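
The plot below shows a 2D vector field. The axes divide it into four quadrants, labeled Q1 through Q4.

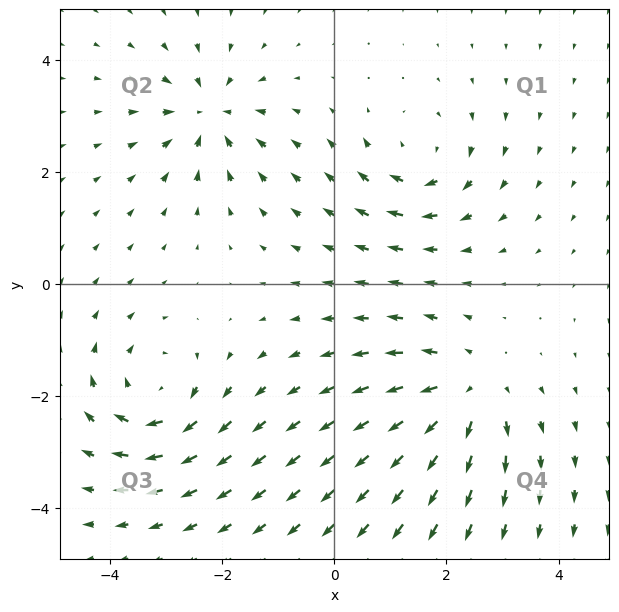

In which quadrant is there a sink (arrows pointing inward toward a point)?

The sink sits at approximately (-2.2, 3.0), which lies in quadrant Q2. The divergence there is about -5, negative as expected for a sink.

Q2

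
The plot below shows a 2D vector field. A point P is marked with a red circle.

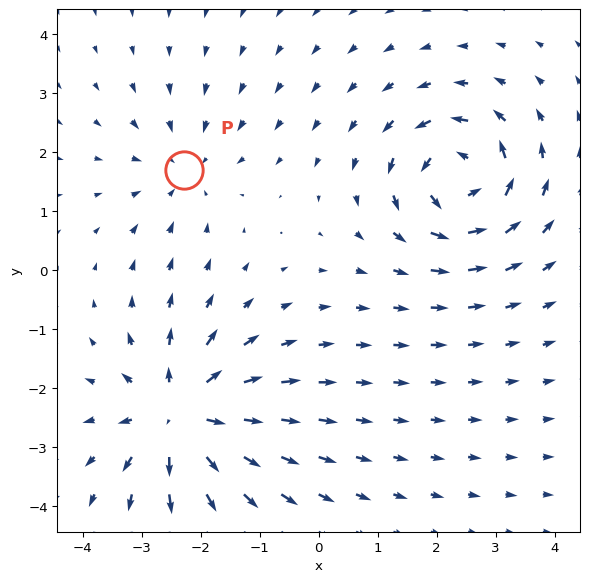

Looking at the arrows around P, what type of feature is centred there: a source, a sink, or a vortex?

At P (-2.3, 1.7) the arrows converge inward. Divergence about -3, curl ≈0 — negative divergence with near-zero curl is a sink.

sink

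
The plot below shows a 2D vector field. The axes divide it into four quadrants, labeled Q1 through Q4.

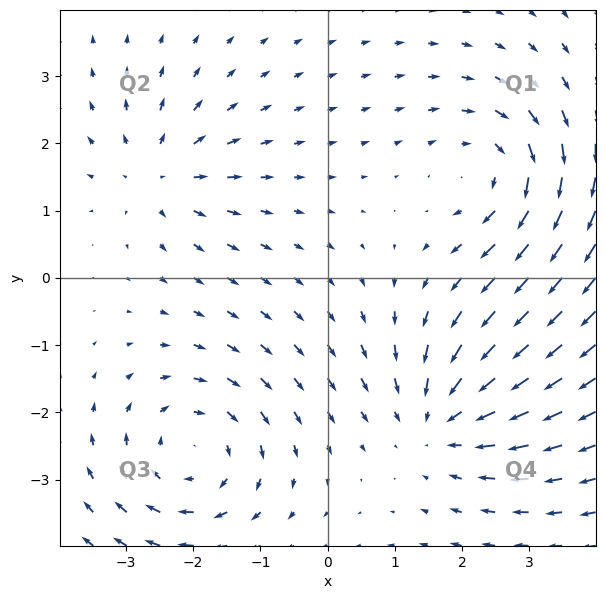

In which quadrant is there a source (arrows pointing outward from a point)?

The source sits at approximately (-2.5, 1.5), which lies in quadrant Q2. The divergence there is about +4, positive as expected for a source.

Q2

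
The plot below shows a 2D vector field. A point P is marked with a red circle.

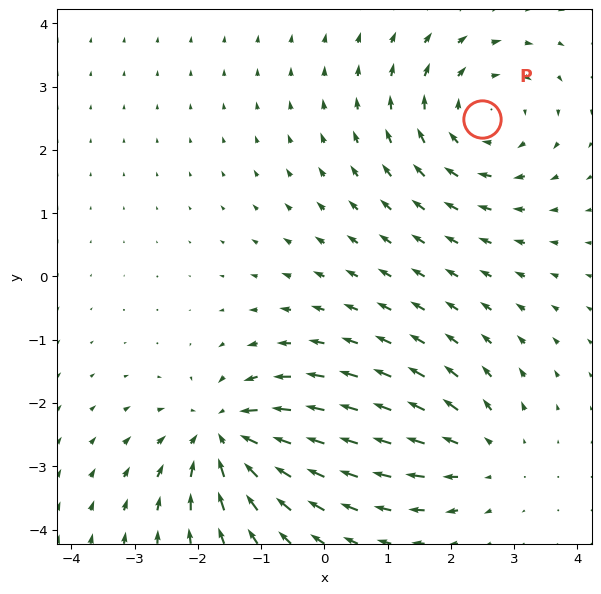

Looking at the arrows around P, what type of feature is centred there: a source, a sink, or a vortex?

vortex

At P (2.5, 2.5) the arrows circulate clockwise. Divergence ≈0, curl about -4 — near-zero divergence with nonzero curl is a vortex.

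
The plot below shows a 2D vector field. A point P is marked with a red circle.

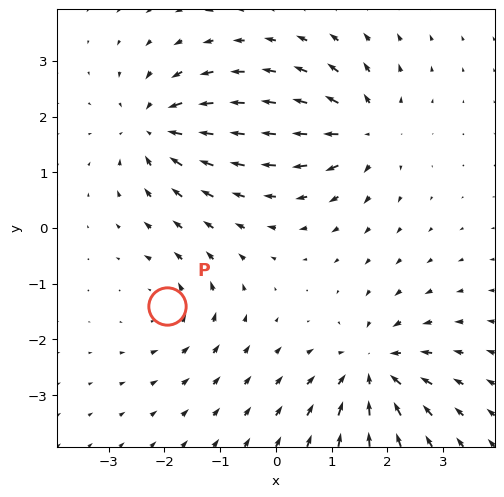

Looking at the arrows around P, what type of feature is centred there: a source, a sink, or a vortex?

vortex

At P (-2.0, -1.4) the arrows circulate counterclockwise. Divergence ≈0, curl about +3 — near-zero divergence with nonzero curl is a vortex.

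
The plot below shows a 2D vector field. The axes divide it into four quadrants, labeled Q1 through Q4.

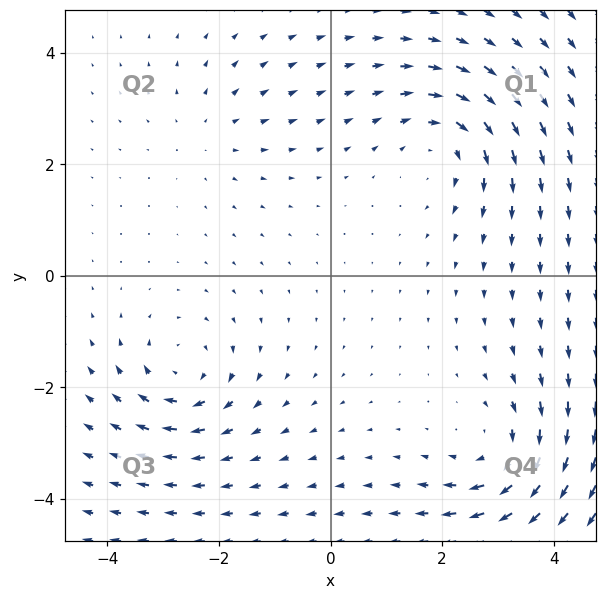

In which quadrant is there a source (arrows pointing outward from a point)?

Q2

The source sits at approximately (-2.2, 2.6), which lies in quadrant Q2. The divergence there is about +2, positive as expected for a source.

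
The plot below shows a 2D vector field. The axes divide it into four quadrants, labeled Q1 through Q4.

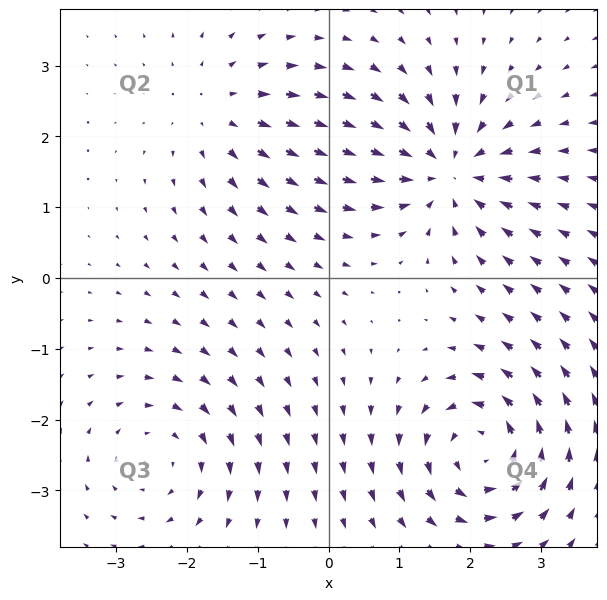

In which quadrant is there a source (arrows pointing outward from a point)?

The source sits at approximately (-1.5, 2.4), which lies in quadrant Q2. The divergence there is about +3, positive as expected for a source.

Q2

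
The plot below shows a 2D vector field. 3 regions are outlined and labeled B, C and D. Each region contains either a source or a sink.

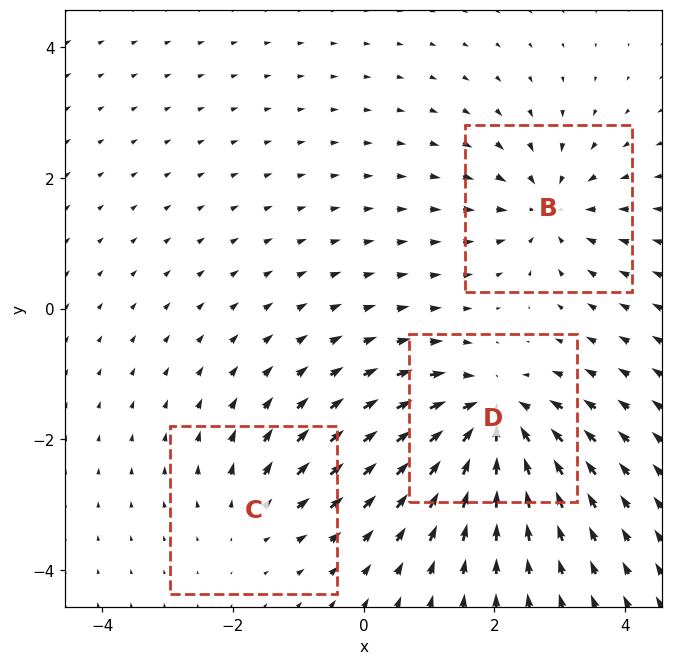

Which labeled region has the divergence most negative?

Divergence at each region's feature centre — B: about -4, C: about +2, D: about -6. Region D is most negative.

D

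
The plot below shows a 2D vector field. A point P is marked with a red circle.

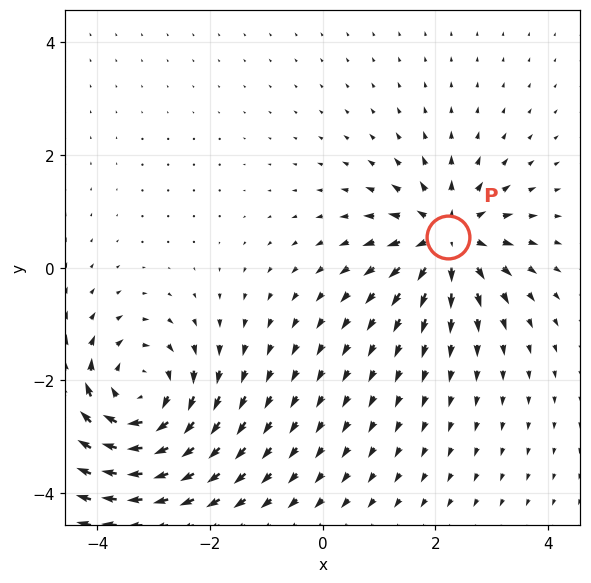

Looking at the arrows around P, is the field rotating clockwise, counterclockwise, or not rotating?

Near P at (2.2, 0.5) the arrows show no circulation. The curl there is ≈0.

not rotating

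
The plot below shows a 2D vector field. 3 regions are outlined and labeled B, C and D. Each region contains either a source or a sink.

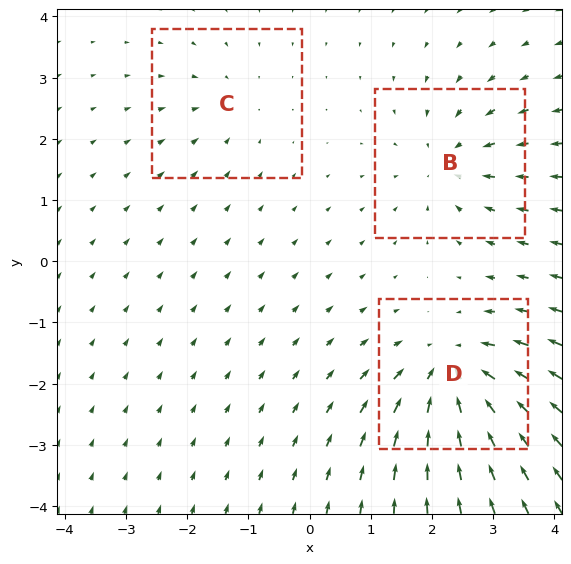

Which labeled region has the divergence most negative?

D

Divergence at each region's feature centre — B: about -4, C: about -2, D: about -6. Region D is most negative.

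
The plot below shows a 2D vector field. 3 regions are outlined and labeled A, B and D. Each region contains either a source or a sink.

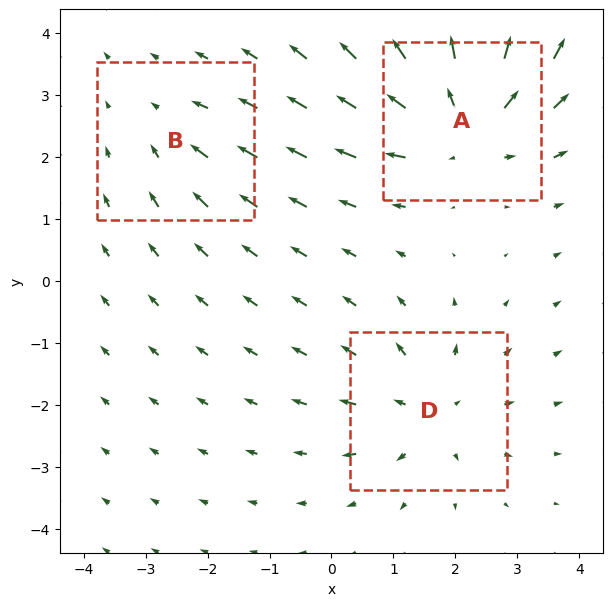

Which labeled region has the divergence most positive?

Divergence at each region's feature centre — A: about +4, B: about -2, D: about +3. Region A is most positive.

A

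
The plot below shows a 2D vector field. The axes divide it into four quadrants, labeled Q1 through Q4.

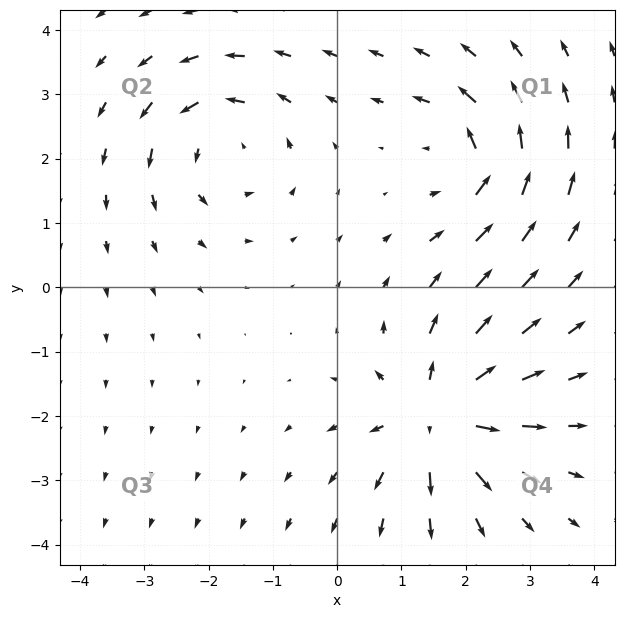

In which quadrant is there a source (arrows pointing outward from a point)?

The source sits at approximately (1.6, -2.0), which lies in quadrant Q4. The divergence there is about +6, positive as expected for a source.

Q4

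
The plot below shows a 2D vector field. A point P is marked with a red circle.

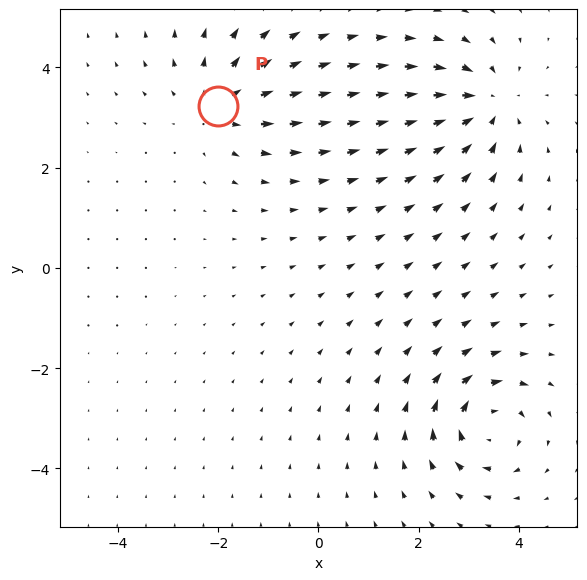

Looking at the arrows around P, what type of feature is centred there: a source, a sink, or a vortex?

source

At P (-2.0, 3.2) the arrows spread outward. Divergence about +4, curl ≈0 — positive divergence with near-zero curl is a source.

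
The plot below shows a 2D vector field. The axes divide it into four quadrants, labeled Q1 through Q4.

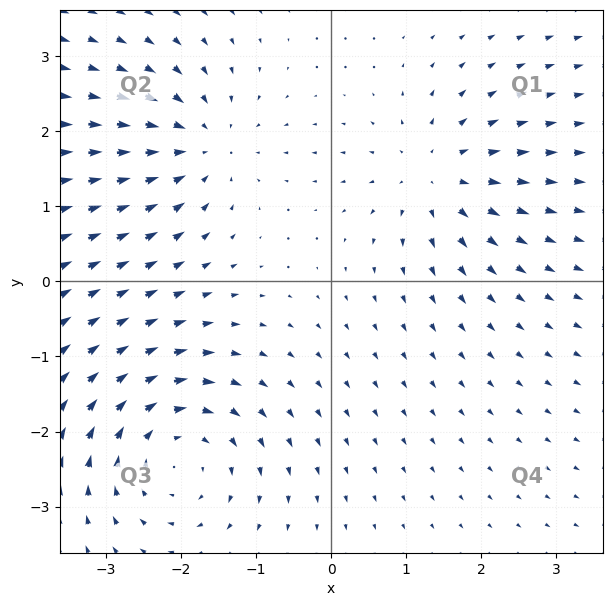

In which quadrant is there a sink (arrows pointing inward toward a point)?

The sink sits at approximately (-1.7, 1.8), which lies in quadrant Q2. The divergence there is about -4, negative as expected for a sink.

Q2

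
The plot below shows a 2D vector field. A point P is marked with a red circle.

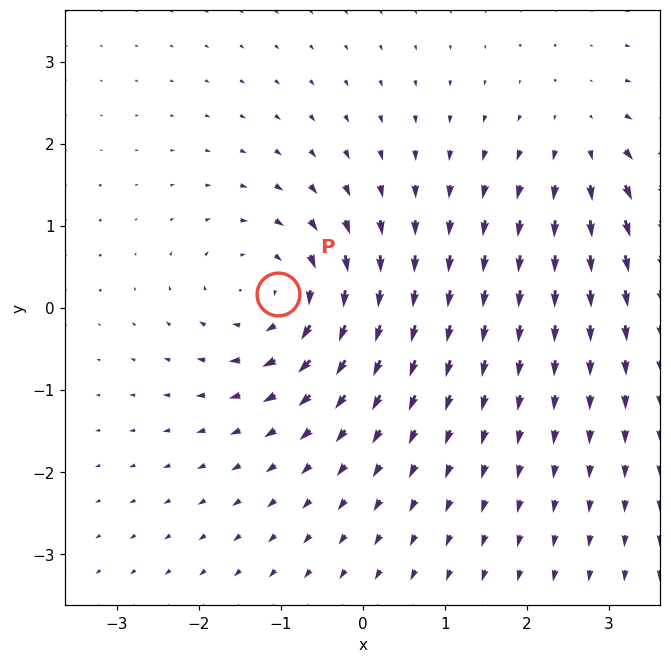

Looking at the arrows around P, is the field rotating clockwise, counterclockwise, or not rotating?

Near P at (-1.0, 0.2) the arrows circulate clockwise. The curl (z-component) there is about -5; negative curl means clockwise rotation.

clockwise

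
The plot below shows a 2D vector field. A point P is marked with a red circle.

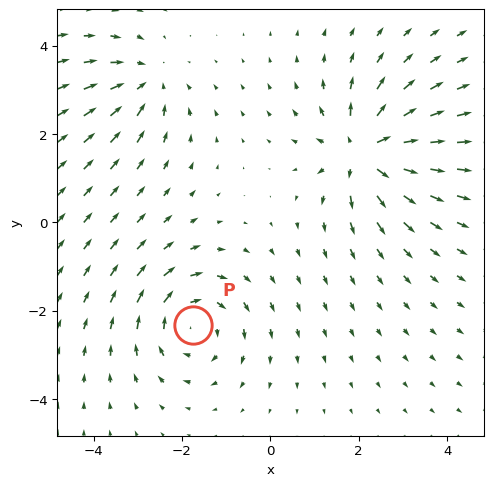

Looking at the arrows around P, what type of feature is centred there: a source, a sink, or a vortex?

vortex

At P (-1.8, -2.3) the arrows circulate clockwise. Divergence ≈0, curl about -4 — near-zero divergence with nonzero curl is a vortex.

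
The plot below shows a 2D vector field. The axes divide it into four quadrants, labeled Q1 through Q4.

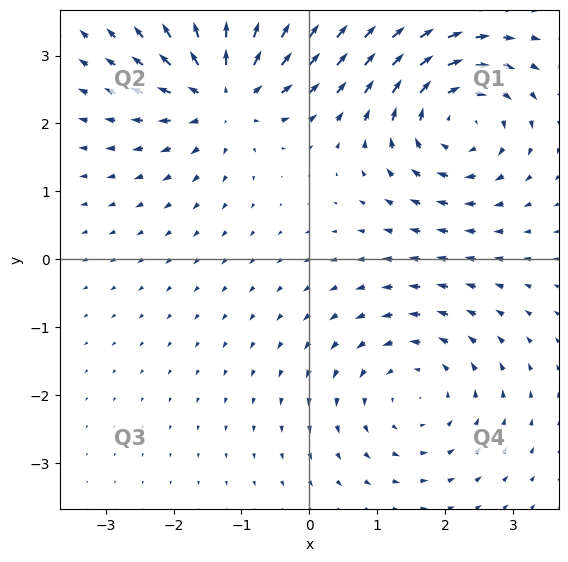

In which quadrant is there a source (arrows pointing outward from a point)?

The source sits at approximately (-1.2, 2.4), which lies in quadrant Q2. The divergence there is about +6, positive as expected for a source.

Q2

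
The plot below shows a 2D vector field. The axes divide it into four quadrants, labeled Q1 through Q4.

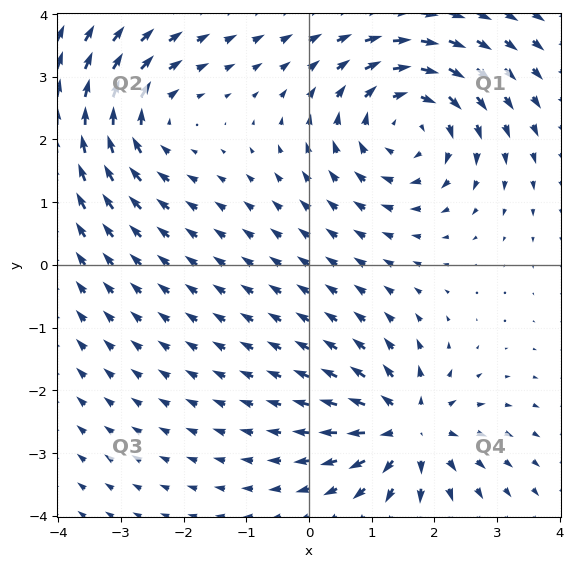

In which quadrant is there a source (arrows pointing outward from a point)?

The source sits at approximately (1.6, -2.6), which lies in quadrant Q4. The divergence there is about +6, positive as expected for a source.

Q4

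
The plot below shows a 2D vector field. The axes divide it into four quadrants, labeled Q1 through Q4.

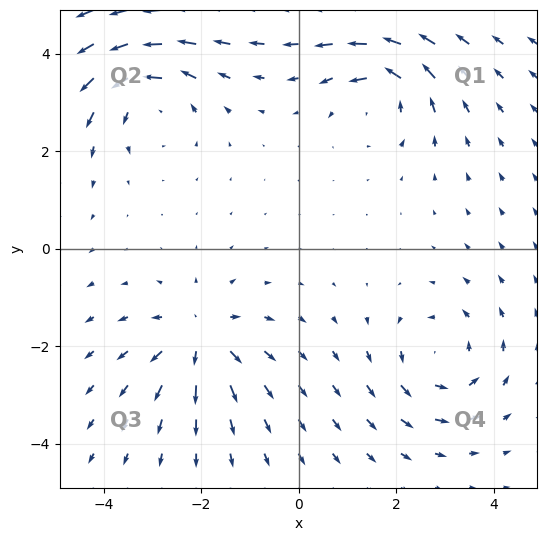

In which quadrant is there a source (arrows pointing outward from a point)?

Q3

The source sits at approximately (-2.0, -1.8), which lies in quadrant Q3. The divergence there is about +5, positive as expected for a source.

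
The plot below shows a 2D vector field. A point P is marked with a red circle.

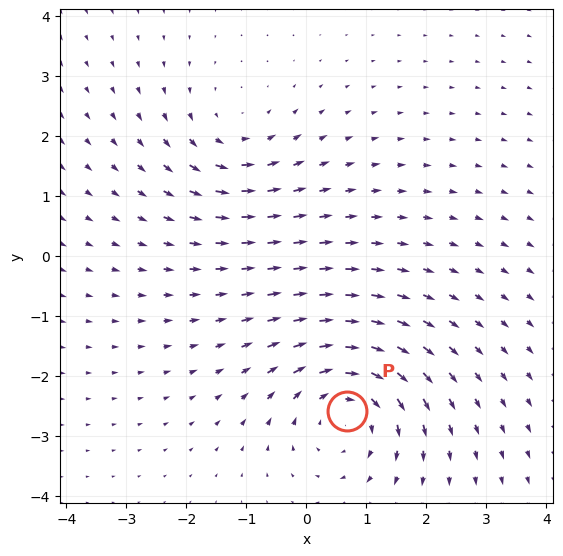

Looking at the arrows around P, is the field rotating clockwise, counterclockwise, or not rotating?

Near P at (0.7, -2.6) the arrows circulate clockwise. The curl (z-component) there is about -4; negative curl means clockwise rotation.

clockwise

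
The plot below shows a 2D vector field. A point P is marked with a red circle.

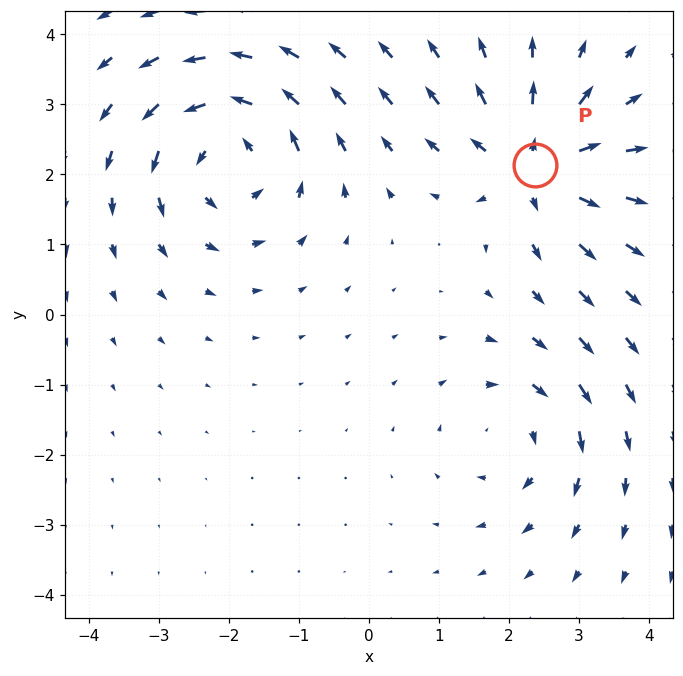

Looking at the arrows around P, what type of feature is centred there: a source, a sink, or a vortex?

At P (2.4, 2.1) the arrows spread outward. Divergence about +6, curl ≈0 — positive divergence with near-zero curl is a source.

source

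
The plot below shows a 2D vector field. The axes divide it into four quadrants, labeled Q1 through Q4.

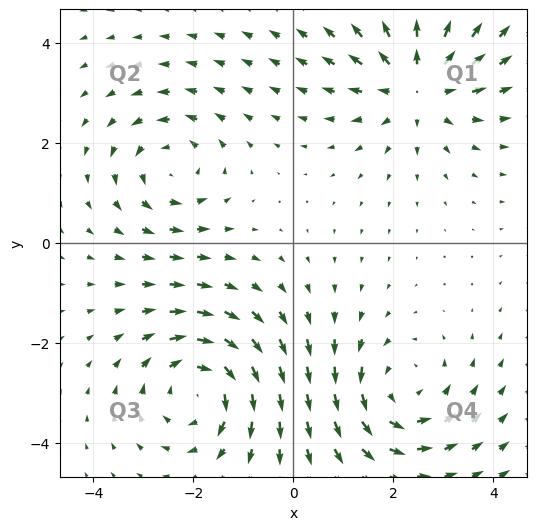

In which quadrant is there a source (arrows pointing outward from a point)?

The source sits at approximately (2.5, 3.2), which lies in quadrant Q1. The divergence there is about +4, positive as expected for a source.

Q1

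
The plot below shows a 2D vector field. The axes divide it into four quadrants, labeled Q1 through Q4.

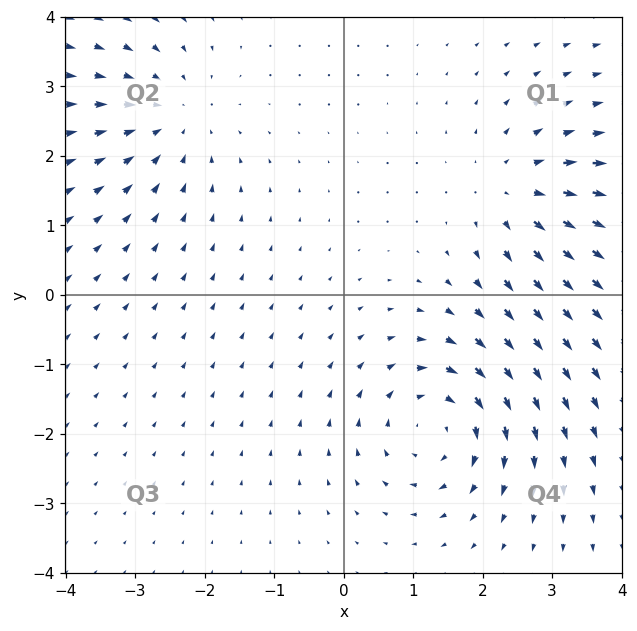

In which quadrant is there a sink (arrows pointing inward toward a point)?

The sink sits at approximately (-2.5, 2.6), which lies in quadrant Q2. The divergence there is about -4, negative as expected for a sink.

Q2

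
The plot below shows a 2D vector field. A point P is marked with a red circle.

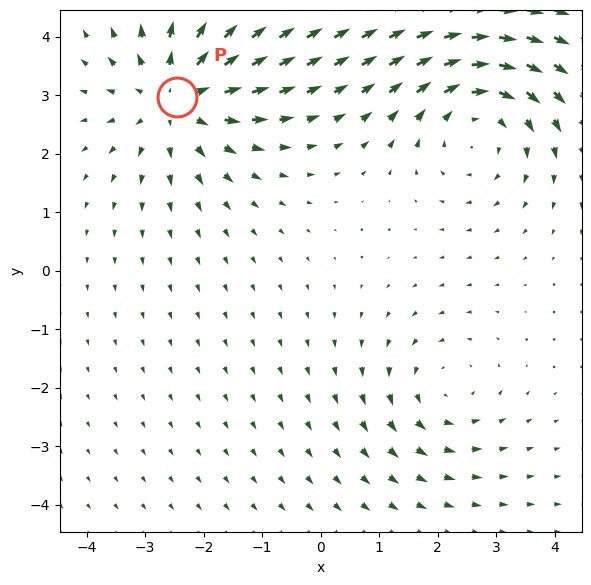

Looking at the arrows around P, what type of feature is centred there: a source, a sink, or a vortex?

source

At P (-2.5, 3.0) the arrows spread outward. Divergence about +4, curl ≈0 — positive divergence with near-zero curl is a source.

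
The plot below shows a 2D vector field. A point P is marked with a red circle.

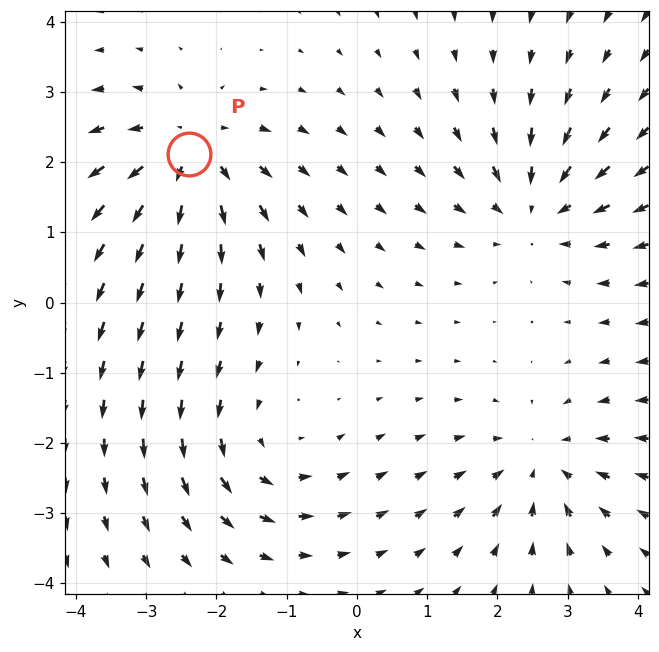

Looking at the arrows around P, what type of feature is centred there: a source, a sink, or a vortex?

source

At P (-2.4, 2.1) the arrows spread outward. Divergence about +6, curl ≈0 — positive divergence with near-zero curl is a source.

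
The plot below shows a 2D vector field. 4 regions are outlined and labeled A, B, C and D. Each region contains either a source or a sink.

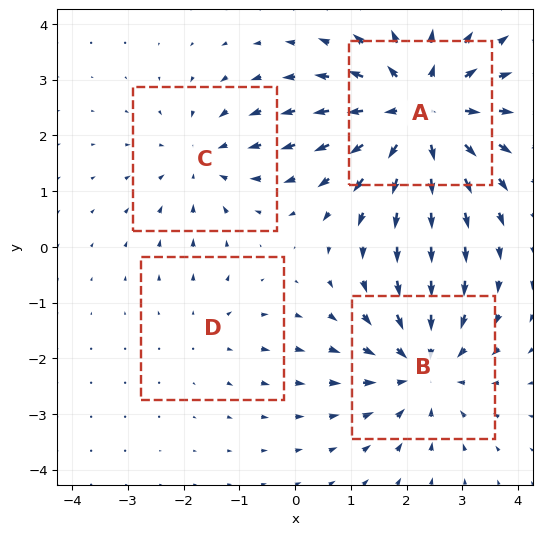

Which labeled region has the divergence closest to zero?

Divergence at each region's feature centre — A: about +6, B: about -4, C: about -3, D: about +2. Region D is closest to zero.

D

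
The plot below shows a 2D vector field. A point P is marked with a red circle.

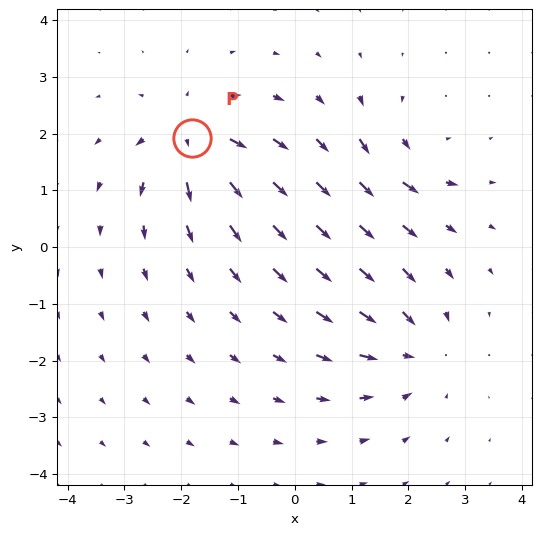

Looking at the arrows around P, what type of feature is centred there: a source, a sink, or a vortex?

source

At P (-1.8, 1.9) the arrows spread outward. Divergence about +6, curl ≈0 — positive divergence with near-zero curl is a source.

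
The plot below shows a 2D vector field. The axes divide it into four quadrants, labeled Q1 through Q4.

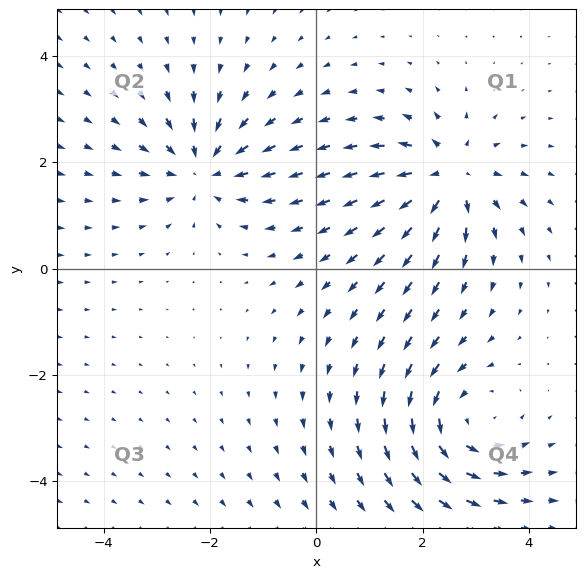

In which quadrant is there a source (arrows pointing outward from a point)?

Q1

The source sits at approximately (2.5, 1.7), which lies in quadrant Q1. The divergence there is about +6, positive as expected for a source.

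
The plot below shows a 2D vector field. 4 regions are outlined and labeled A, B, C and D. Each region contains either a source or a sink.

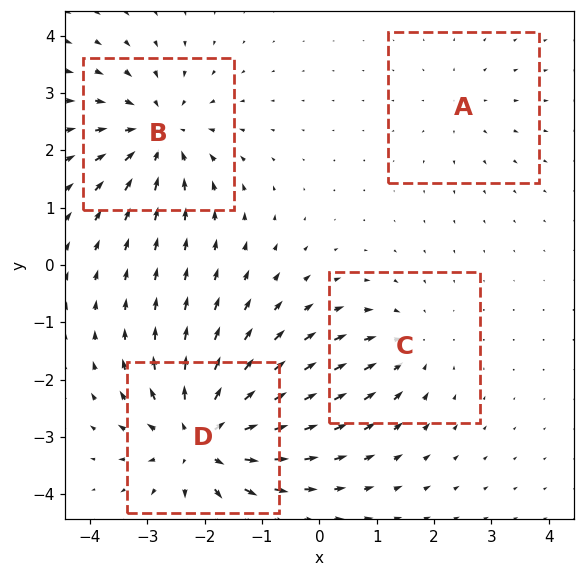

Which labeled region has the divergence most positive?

D

Divergence at each region's feature centre — A: about +2, B: about -5, C: about -3, D: about +7. Region D is most positive.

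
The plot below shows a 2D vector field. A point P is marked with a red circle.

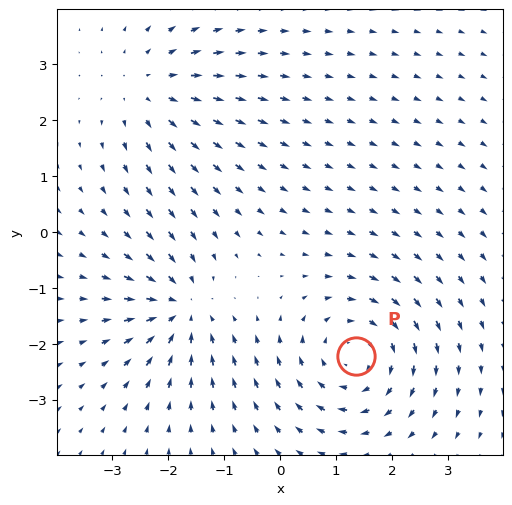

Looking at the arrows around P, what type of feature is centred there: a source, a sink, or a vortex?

At P (1.4, -2.2) the arrows circulate clockwise. Divergence ≈0, curl about -3 — near-zero divergence with nonzero curl is a vortex.

vortex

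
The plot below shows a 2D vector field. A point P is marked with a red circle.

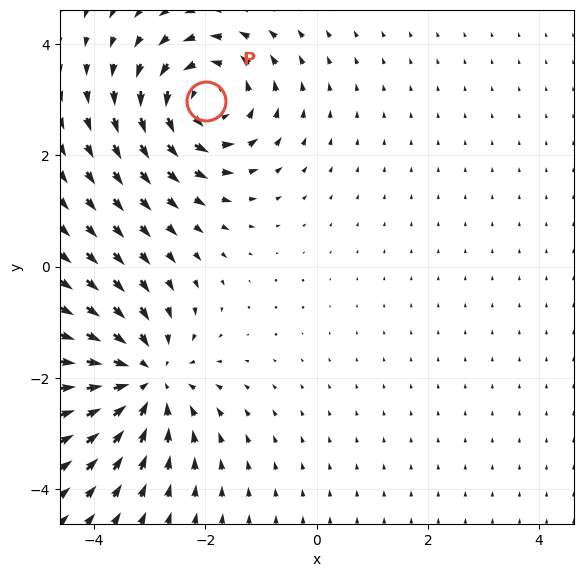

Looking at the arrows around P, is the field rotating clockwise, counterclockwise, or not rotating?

Near P at (-2.0, 3.0) the arrows circulate counterclockwise. The curl (z-component) there is about +5; positive curl means counterclockwise rotation.

counterclockwise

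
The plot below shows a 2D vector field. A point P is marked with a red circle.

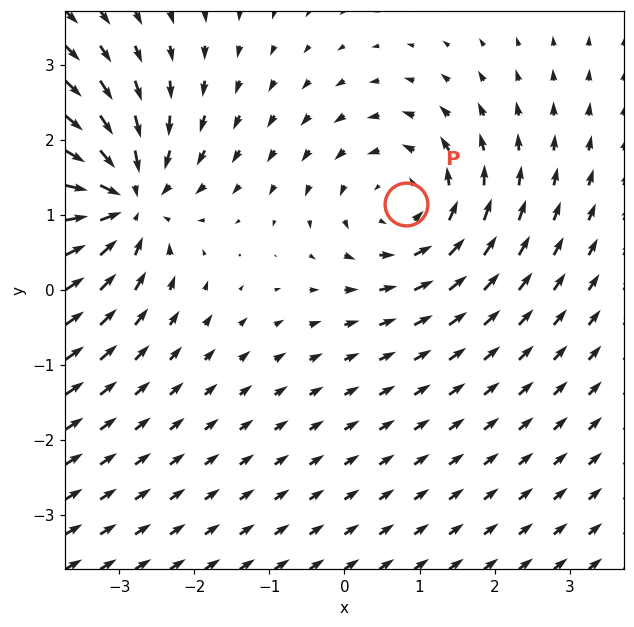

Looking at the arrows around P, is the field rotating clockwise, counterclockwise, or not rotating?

counterclockwise

Near P at (0.8, 1.1) the arrows circulate counterclockwise. The curl (z-component) there is about +3; positive curl means counterclockwise rotation.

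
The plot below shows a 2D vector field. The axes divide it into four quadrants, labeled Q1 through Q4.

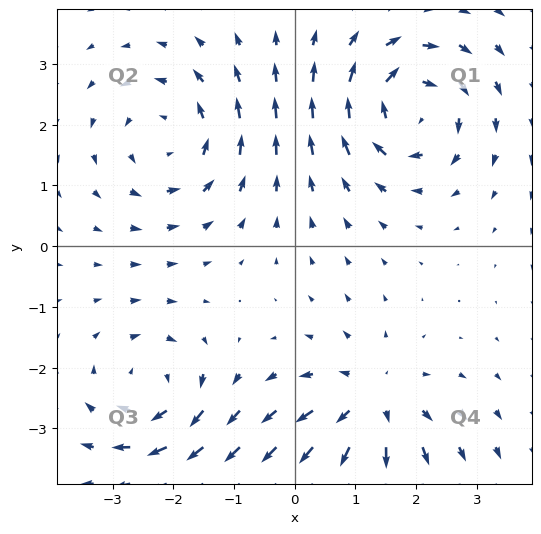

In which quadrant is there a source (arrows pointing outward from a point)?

Q4

The source sits at approximately (1.3, -2.6), which lies in quadrant Q4. The divergence there is about +5, positive as expected for a source.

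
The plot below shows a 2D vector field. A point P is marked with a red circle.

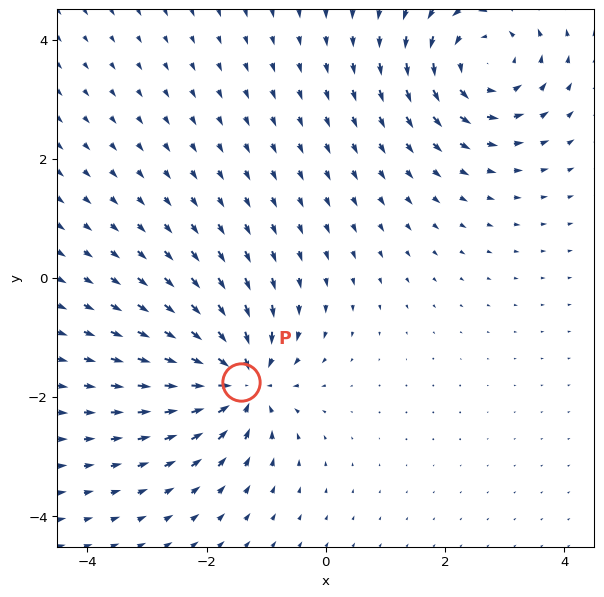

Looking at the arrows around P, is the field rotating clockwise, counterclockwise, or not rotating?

Near P at (-1.4, -1.7) the arrows show no circulation. The curl there is ≈0.

not rotating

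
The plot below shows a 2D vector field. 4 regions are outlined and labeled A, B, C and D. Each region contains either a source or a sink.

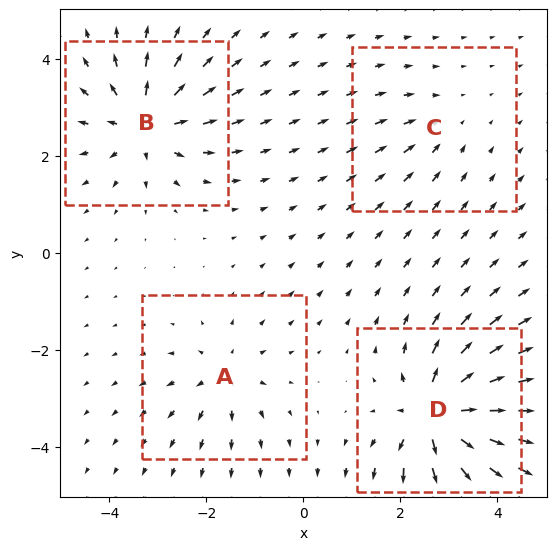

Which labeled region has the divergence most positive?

D

Divergence at each region's feature centre — A: about +4, B: about +6, C: about -3, D: about +8. Region D is most positive.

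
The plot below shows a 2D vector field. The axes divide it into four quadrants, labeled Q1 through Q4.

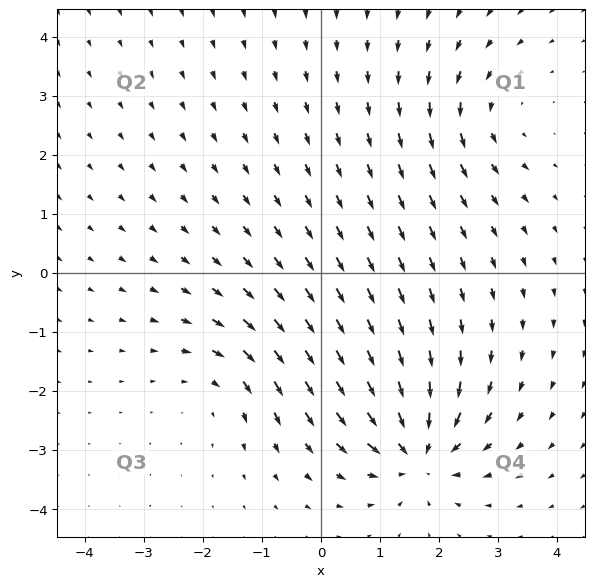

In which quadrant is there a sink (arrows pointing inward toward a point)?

The sink sits at approximately (1.6, -3.0), which lies in quadrant Q4. The divergence there is about -6, negative as expected for a sink.

Q4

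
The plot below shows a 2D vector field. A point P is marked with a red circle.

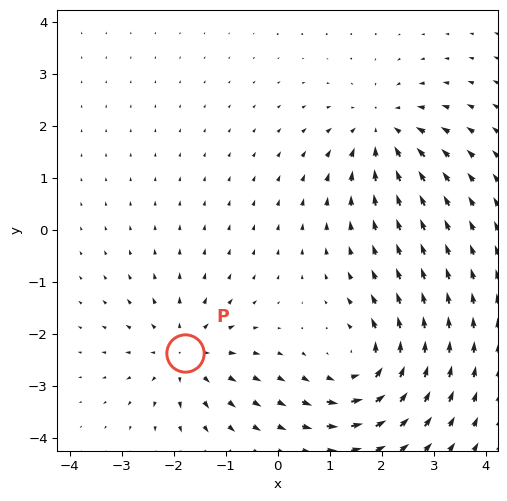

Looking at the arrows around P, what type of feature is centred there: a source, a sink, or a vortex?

At P (-1.8, -2.4) the arrows spread outward. Divergence about +4, curl ≈0 — positive divergence with near-zero curl is a source.

source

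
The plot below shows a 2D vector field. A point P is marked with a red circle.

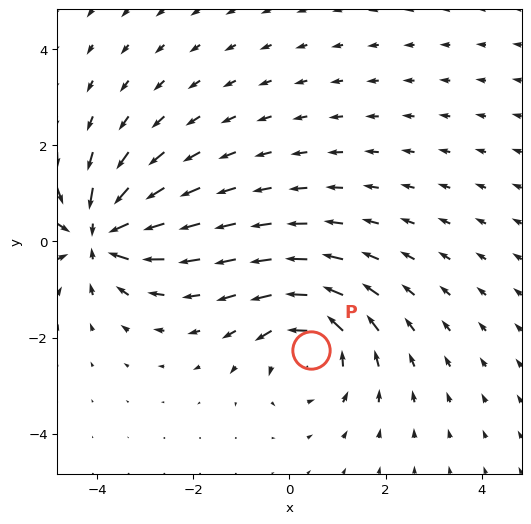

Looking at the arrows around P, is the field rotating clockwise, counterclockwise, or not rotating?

Near P at (0.5, -2.3) the arrows circulate counterclockwise. The curl (z-component) there is about +4; positive curl means counterclockwise rotation.

counterclockwise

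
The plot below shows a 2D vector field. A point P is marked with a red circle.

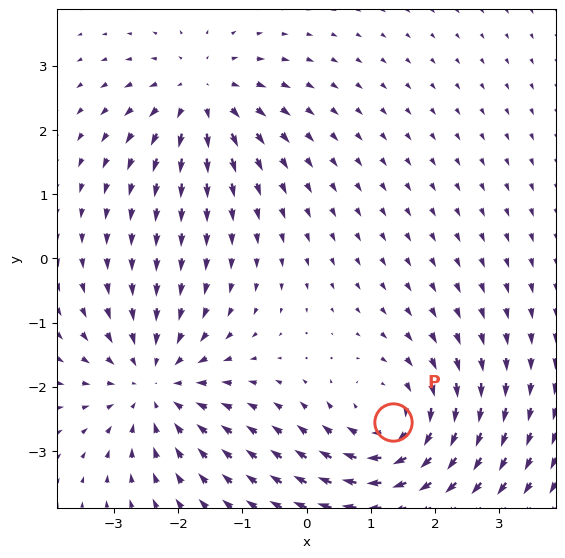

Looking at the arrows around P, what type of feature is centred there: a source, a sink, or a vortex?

vortex

At P (1.3, -2.5) the arrows circulate clockwise. Divergence ≈0, curl about -4 — near-zero divergence with nonzero curl is a vortex.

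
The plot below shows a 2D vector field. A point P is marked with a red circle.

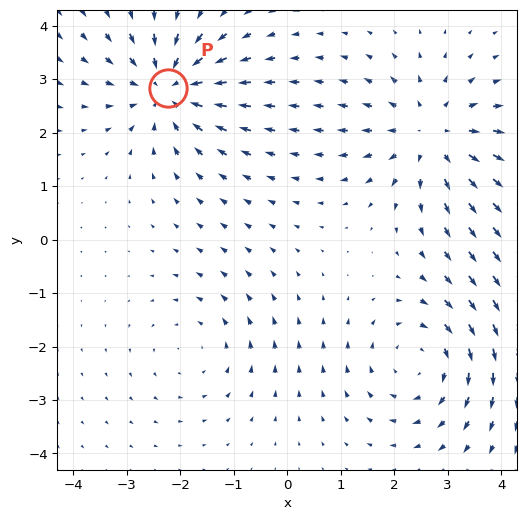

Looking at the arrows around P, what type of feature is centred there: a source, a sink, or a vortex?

At P (-2.2, 2.8) the arrows converge inward. Divergence about -5, curl ≈0 — negative divergence with near-zero curl is a sink.

sink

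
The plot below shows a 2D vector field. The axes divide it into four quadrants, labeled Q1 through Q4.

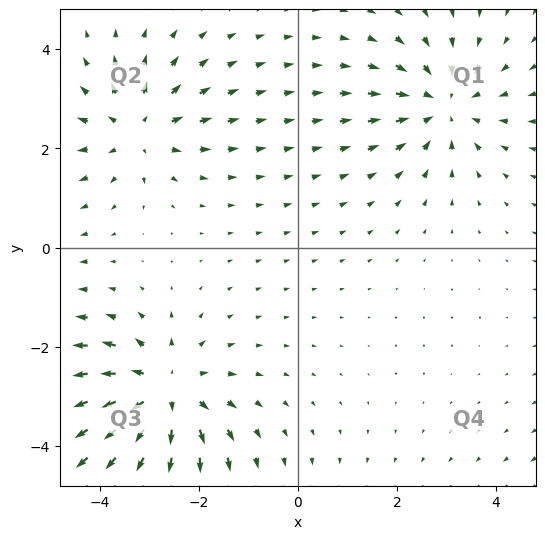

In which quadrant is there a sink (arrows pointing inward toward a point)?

The sink sits at approximately (3.0, 2.9), which lies in quadrant Q1. The divergence there is about -3, negative as expected for a sink.

Q1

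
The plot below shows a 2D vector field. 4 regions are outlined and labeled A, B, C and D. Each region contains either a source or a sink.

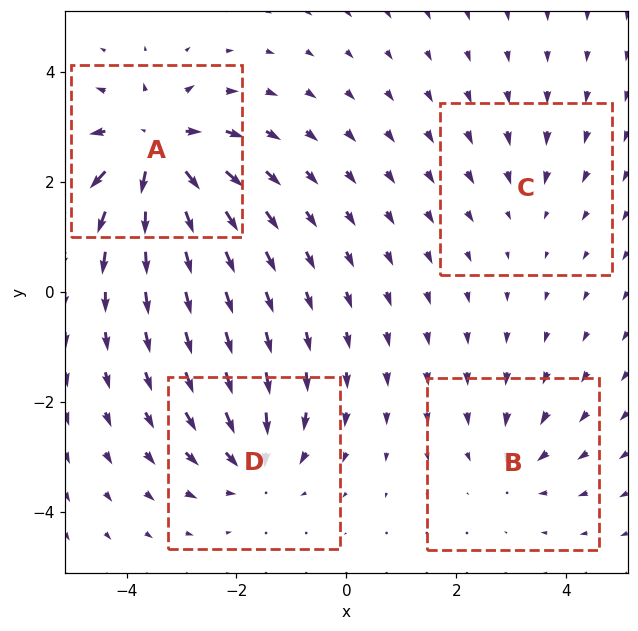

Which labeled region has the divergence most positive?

A

Divergence at each region's feature centre — A: about +8, B: about -3, C: about -2, D: about -5. Region A is most positive.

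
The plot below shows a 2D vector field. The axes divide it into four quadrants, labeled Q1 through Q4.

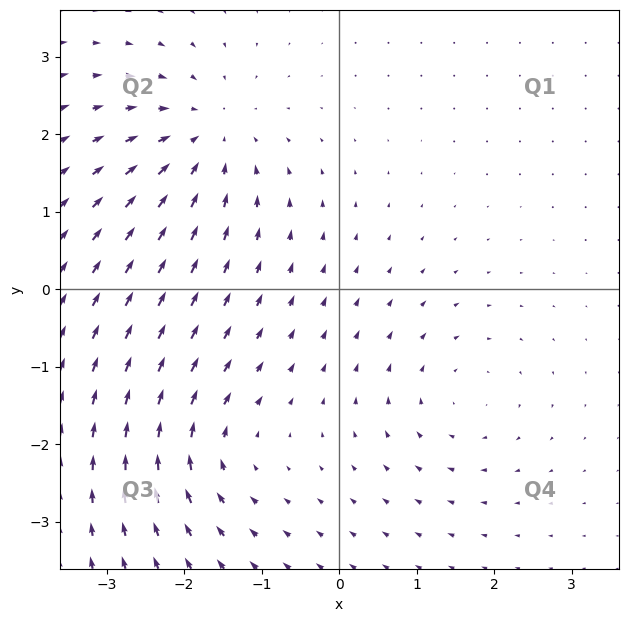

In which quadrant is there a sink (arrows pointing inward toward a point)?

The sink sits at approximately (-1.7, 2.0), which lies in quadrant Q2. The divergence there is about -5, negative as expected for a sink.

Q2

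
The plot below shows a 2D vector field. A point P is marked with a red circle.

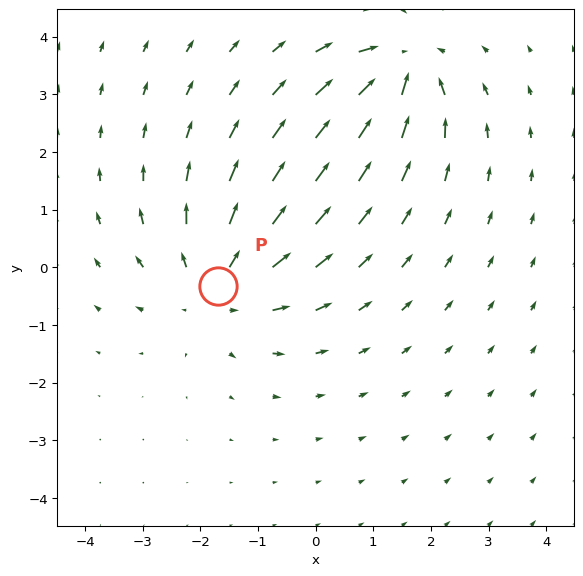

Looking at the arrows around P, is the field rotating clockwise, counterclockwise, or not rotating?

not rotating

Near P at (-1.7, -0.3) the arrows show no circulation. The curl there is ≈0.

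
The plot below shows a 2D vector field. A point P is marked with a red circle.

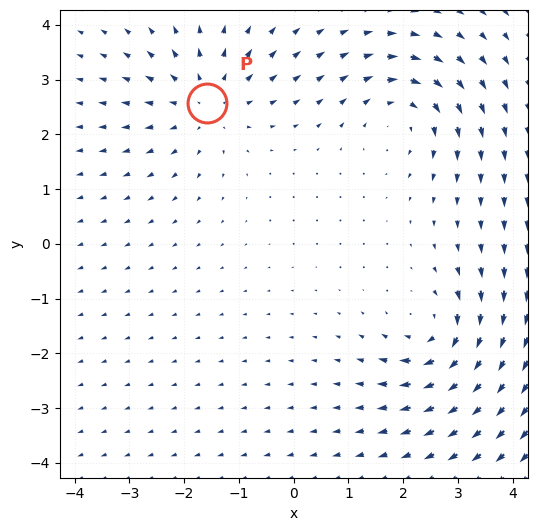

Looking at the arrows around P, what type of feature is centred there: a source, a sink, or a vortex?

At P (-1.6, 2.6) the arrows spread outward. Divergence about +4, curl ≈0 — positive divergence with near-zero curl is a source.

source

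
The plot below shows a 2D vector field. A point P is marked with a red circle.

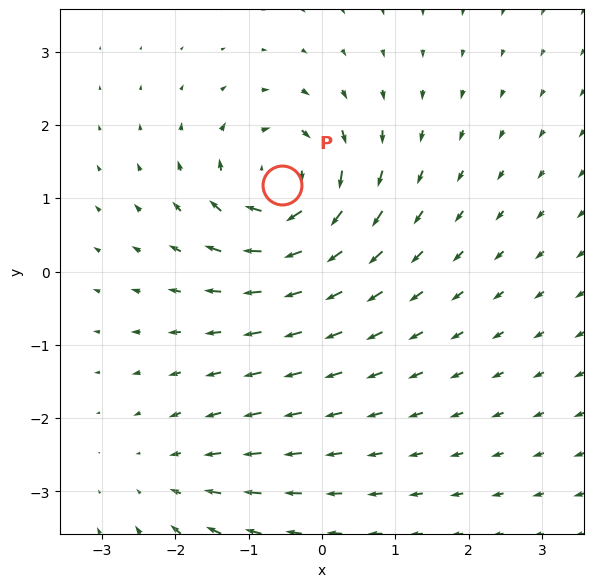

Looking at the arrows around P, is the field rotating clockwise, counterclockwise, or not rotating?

clockwise

Near P at (-0.5, 1.2) the arrows circulate clockwise. The curl (z-component) there is about -6; negative curl means clockwise rotation.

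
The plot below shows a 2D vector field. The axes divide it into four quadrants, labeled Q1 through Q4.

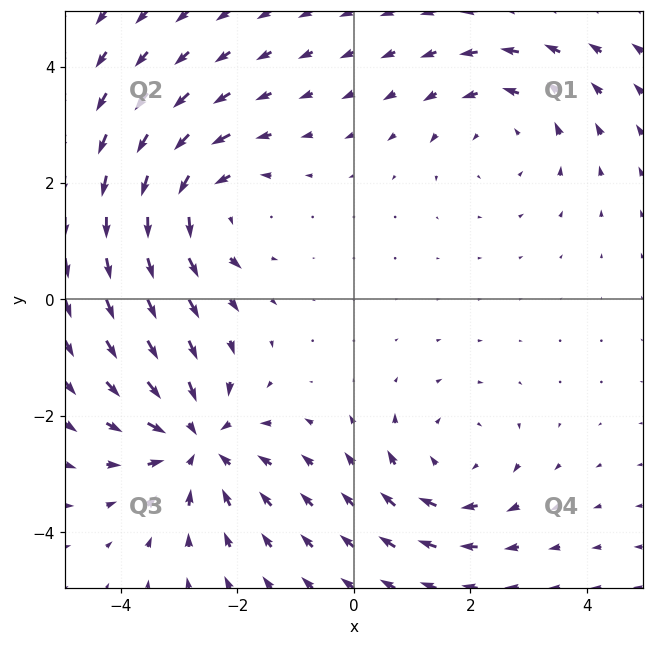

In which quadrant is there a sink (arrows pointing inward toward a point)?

The sink sits at approximately (-2.7, -2.5), which lies in quadrant Q3. The divergence there is about -4, negative as expected for a sink.

Q3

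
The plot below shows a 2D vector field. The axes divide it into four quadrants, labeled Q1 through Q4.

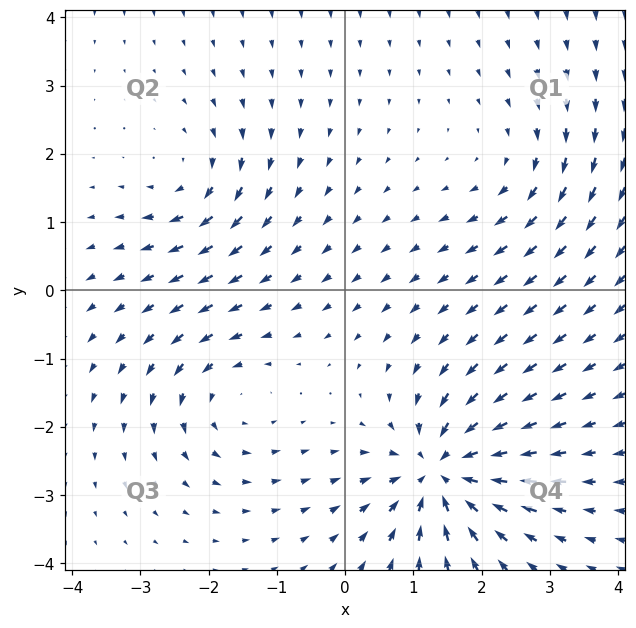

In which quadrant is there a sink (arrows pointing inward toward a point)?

The sink sits at approximately (1.4, -2.7), which lies in quadrant Q4. The divergence there is about -6, negative as expected for a sink.

Q4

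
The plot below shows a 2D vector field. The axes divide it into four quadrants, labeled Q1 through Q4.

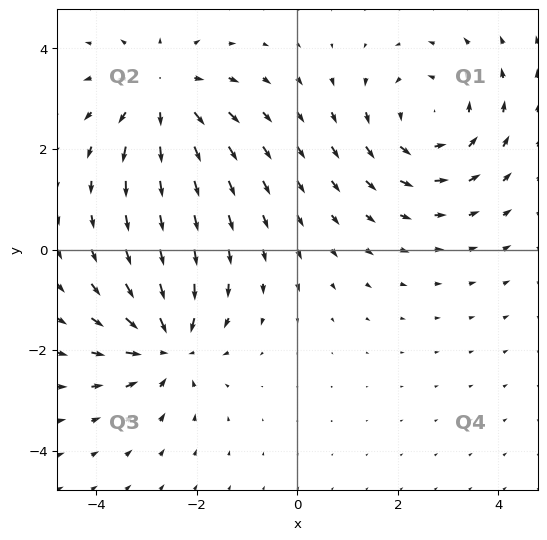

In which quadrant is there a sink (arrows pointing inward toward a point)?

Q3

The sink sits at approximately (-2.6, -1.9), which lies in quadrant Q3. The divergence there is about -4, negative as expected for a sink.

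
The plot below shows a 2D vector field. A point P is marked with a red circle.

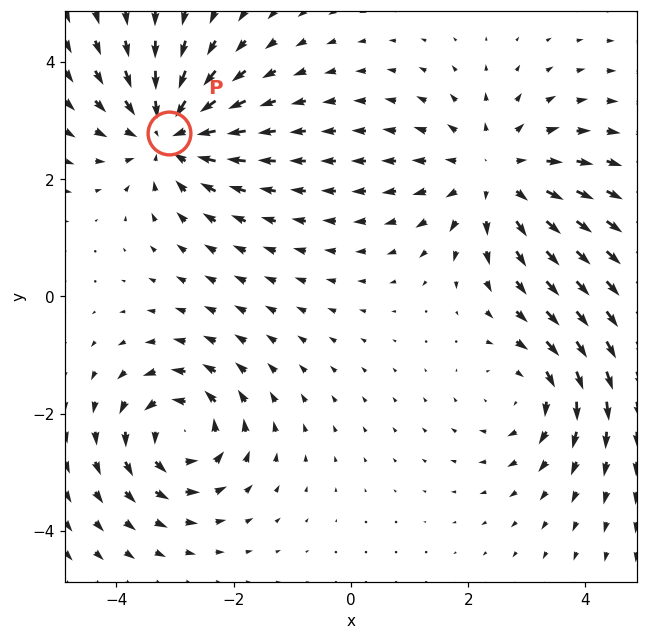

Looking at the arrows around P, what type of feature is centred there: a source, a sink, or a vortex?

sink

At P (-3.1, 2.8) the arrows converge inward. Divergence about -4, curl ≈0 — negative divergence with near-zero curl is a sink.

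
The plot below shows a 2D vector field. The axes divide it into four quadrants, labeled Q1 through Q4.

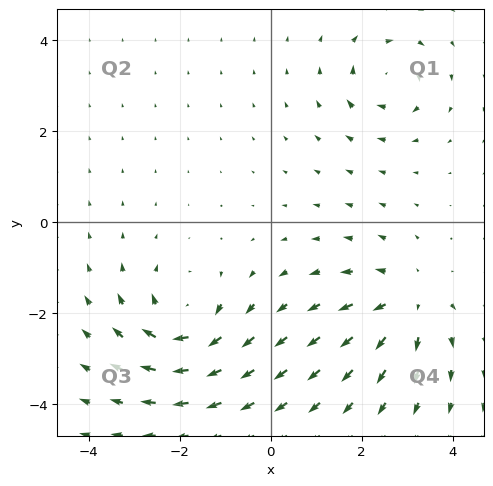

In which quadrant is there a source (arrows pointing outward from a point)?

The source sits at approximately (3.0, -1.8), which lies in quadrant Q4. The divergence there is about +4, positive as expected for a source.

Q4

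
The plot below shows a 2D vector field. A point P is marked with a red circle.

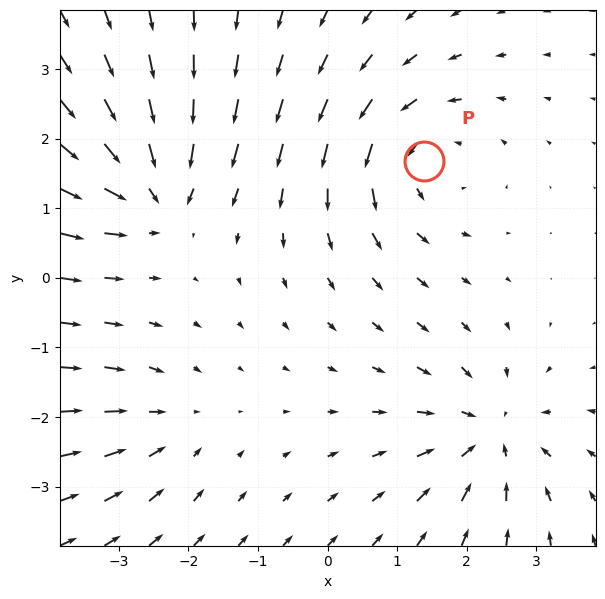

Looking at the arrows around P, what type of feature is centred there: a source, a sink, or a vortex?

vortex

At P (1.4, 1.7) the arrows circulate counterclockwise. Divergence ≈0, curl about +5 — near-zero divergence with nonzero curl is a vortex.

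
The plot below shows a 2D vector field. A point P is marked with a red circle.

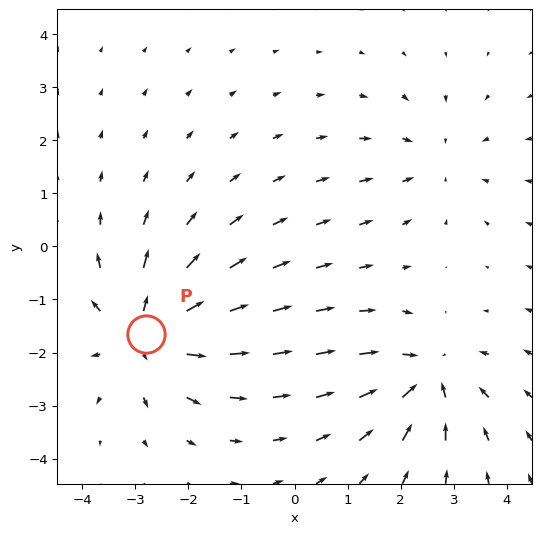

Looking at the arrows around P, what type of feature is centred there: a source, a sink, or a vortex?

At P (-2.8, -1.7) the arrows spread outward. Divergence about +5, curl ≈0 — positive divergence with near-zero curl is a source.

source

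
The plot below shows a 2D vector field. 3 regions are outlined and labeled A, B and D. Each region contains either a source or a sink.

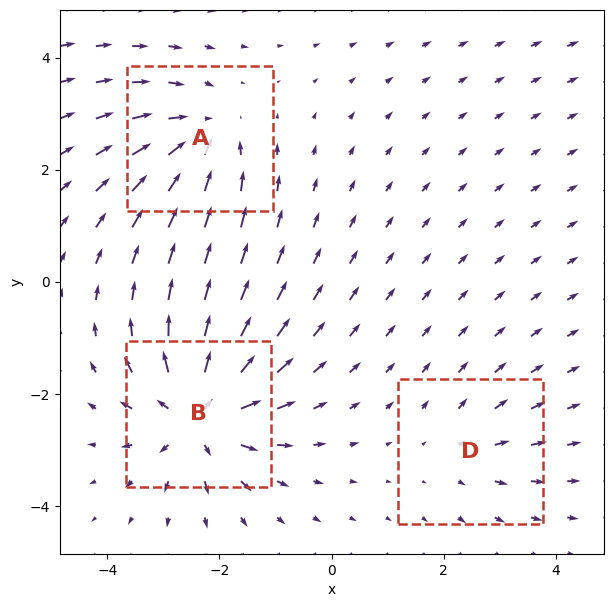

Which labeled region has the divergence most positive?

Divergence at each region's feature centre — A: about -4, B: about +6, D: about +2. Region B is most positive.

B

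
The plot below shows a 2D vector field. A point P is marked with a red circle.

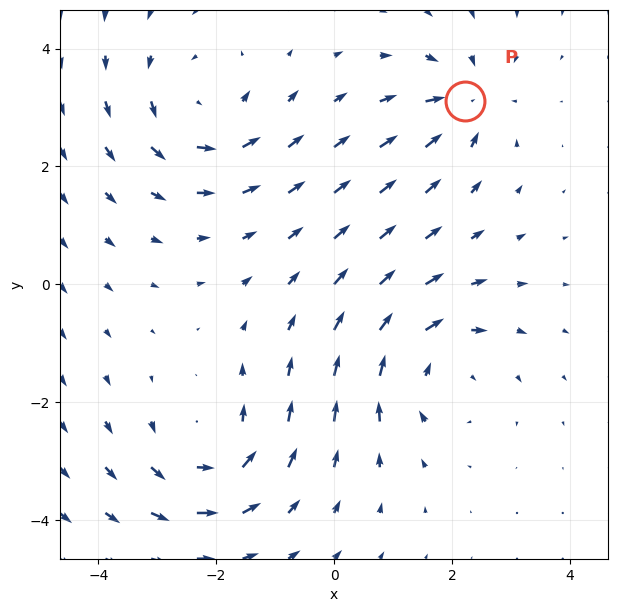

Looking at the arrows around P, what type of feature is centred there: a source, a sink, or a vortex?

At P (2.2, 3.1) the arrows converge inward. Divergence about -4, curl ≈0 — negative divergence with near-zero curl is a sink.

sink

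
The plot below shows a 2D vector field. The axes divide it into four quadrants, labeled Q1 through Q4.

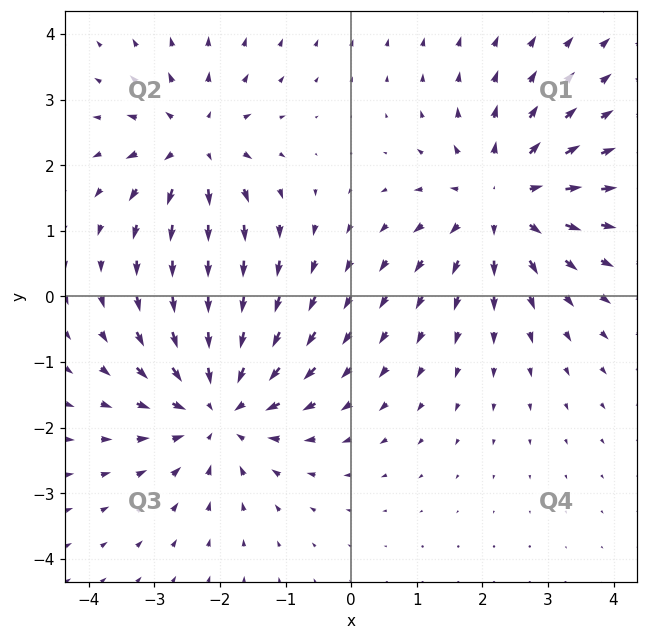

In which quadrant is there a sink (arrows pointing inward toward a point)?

The sink sits at approximately (-2.0, -1.7), which lies in quadrant Q3. The divergence there is about -4, negative as expected for a sink.

Q3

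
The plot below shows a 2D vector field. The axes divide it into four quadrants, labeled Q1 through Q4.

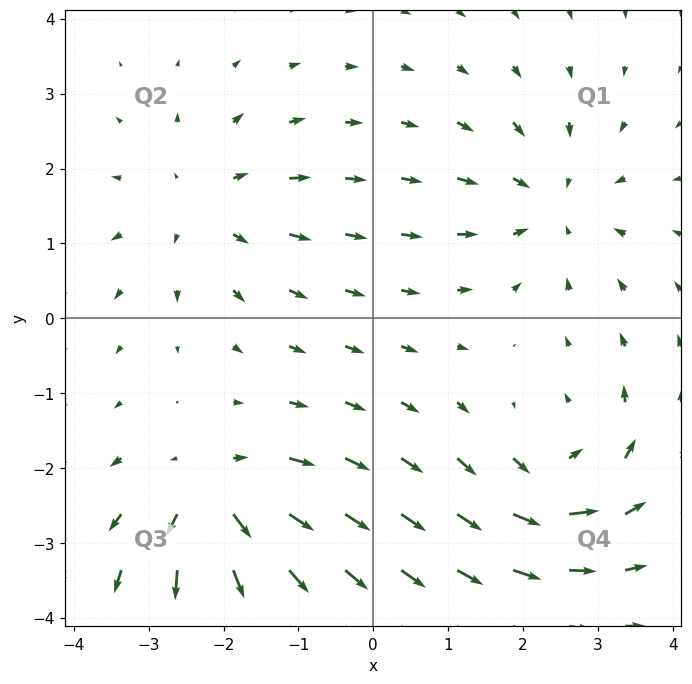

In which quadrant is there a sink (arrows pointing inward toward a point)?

Q1

The sink sits at approximately (2.4, 1.5), which lies in quadrant Q1. The divergence there is about -3, negative as expected for a sink.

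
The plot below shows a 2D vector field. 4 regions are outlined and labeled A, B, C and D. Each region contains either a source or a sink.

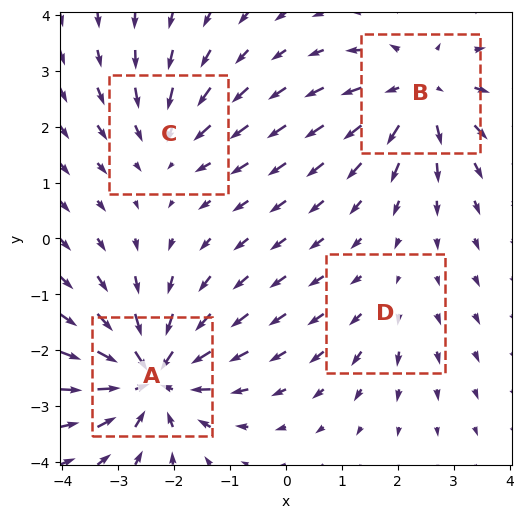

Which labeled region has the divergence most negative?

A

Divergence at each region's feature centre — A: about -7, B: about +5, C: about -4, D: about +2. Region A is most negative.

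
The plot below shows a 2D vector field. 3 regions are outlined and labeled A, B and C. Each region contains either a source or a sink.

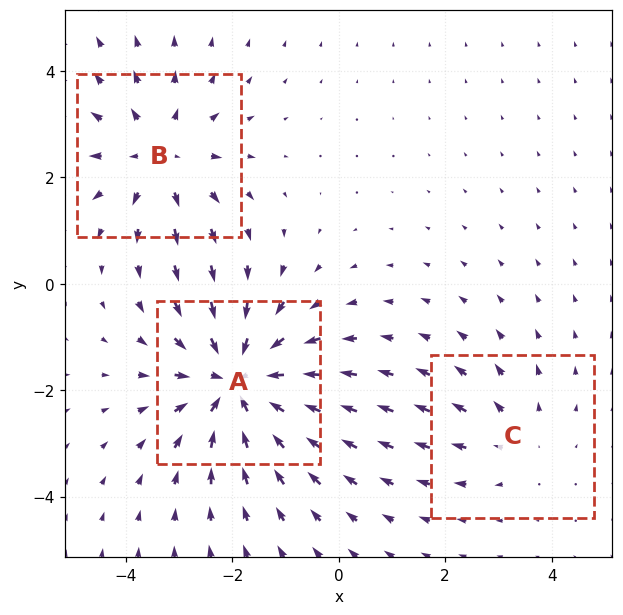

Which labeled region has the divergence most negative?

A

Divergence at each region's feature centre — A: about -5, B: about +3, C: about +2. Region A is most negative.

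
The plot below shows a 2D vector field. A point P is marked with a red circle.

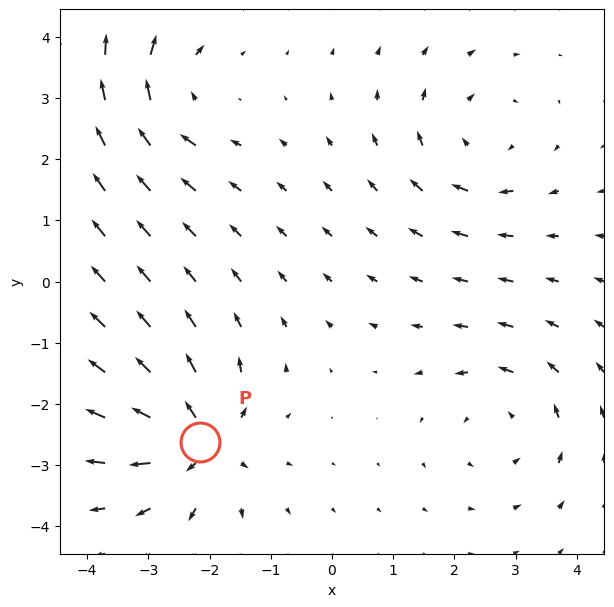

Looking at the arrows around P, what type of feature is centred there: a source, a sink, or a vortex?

At P (-2.1, -2.6) the arrows spread outward. Divergence about +6, curl ≈0 — positive divergence with near-zero curl is a source.

source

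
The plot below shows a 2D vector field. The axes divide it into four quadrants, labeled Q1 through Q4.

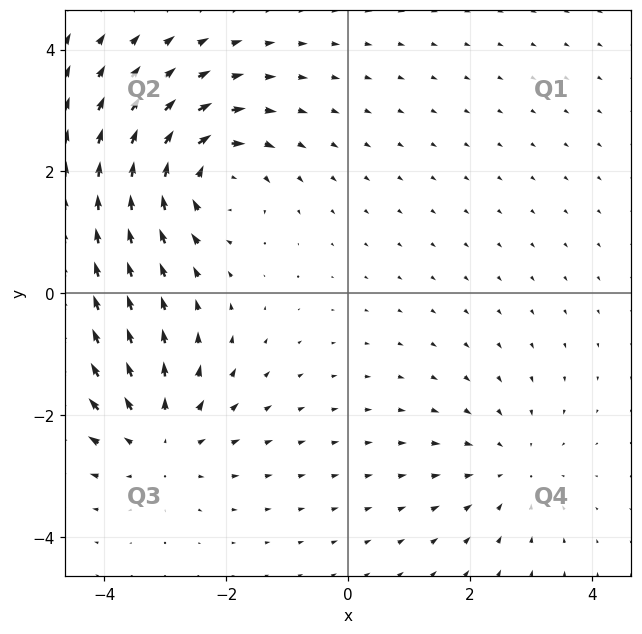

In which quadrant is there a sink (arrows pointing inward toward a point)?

The sink sits at approximately (2.7, -2.9), which lies in quadrant Q4. The divergence there is about -3, negative as expected for a sink.

Q4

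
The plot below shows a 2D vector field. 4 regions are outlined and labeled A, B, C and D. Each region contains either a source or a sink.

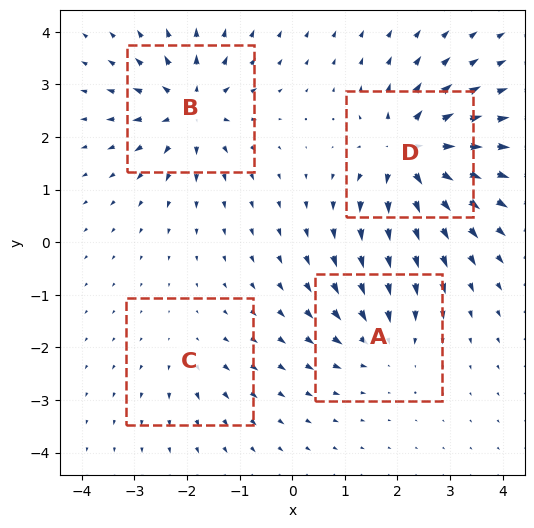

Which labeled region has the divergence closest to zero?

Divergence at each region's feature centre — A: about -4, B: about +7, C: about +3, D: about +8. Region C is closest to zero.

C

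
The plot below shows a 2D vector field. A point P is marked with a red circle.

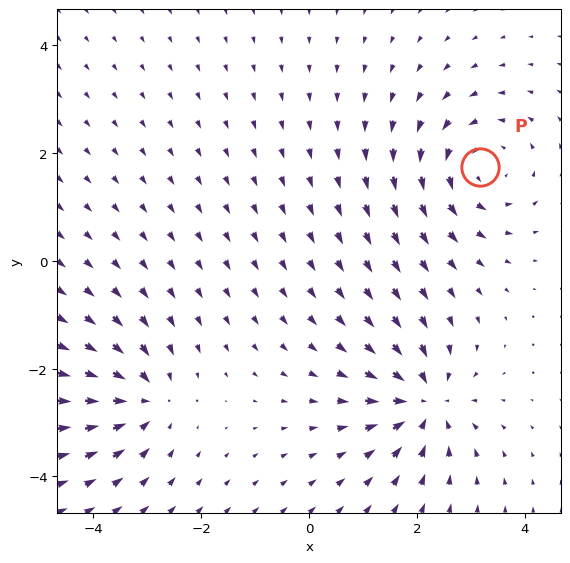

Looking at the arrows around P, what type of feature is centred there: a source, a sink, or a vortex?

vortex

At P (3.2, 1.7) the arrows circulate counterclockwise. Divergence ≈0, curl about +3 — near-zero divergence with nonzero curl is a vortex.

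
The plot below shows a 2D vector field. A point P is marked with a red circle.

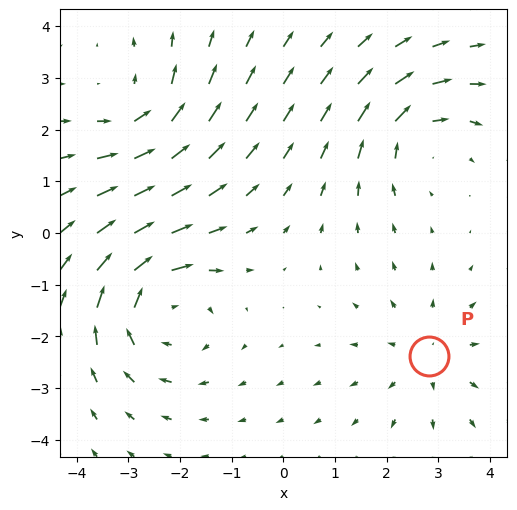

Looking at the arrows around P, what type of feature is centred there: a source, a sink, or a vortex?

At P (2.8, -2.4) the arrows spread outward. Divergence about +2, curl ≈0 — positive divergence with near-zero curl is a source.

source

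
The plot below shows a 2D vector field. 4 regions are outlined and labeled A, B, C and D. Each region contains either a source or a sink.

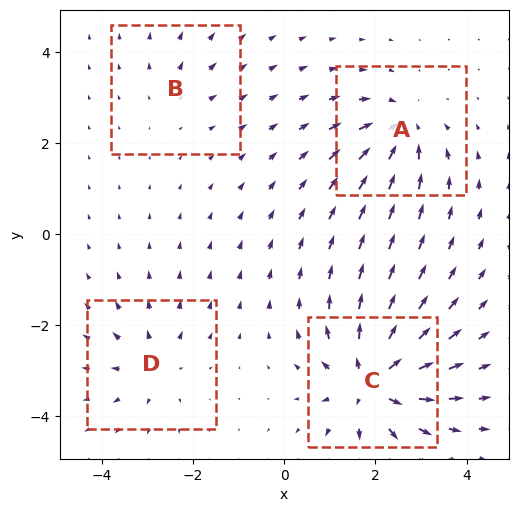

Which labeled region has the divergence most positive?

C

Divergence at each region's feature centre — A: about -6, B: about +2, C: about +8, D: about +4. Region C is most positive.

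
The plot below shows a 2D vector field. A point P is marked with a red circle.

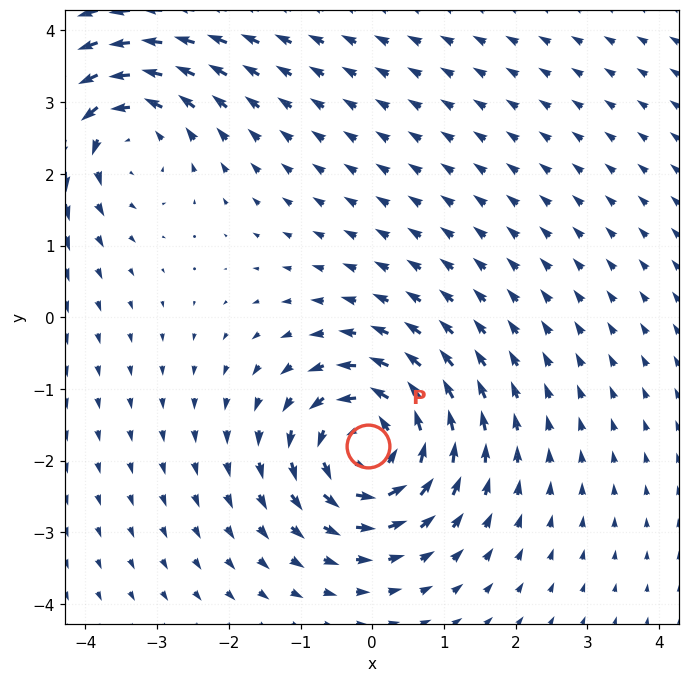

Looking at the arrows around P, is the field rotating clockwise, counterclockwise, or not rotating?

Near P at (-0.1, -1.8) the arrows circulate counterclockwise. The curl (z-component) there is about +6; positive curl means counterclockwise rotation.

counterclockwise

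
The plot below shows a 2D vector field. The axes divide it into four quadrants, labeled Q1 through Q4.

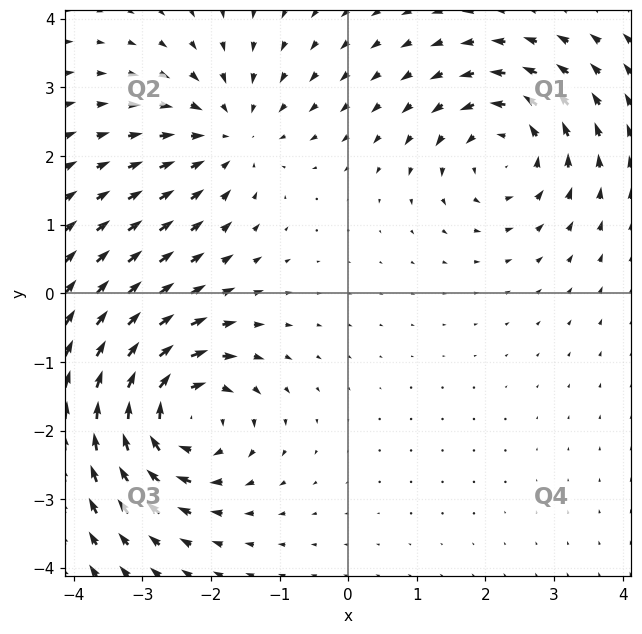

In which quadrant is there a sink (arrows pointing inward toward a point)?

Q2

The sink sits at approximately (-1.7, 2.3), which lies in quadrant Q2. The divergence there is about -3, negative as expected for a sink.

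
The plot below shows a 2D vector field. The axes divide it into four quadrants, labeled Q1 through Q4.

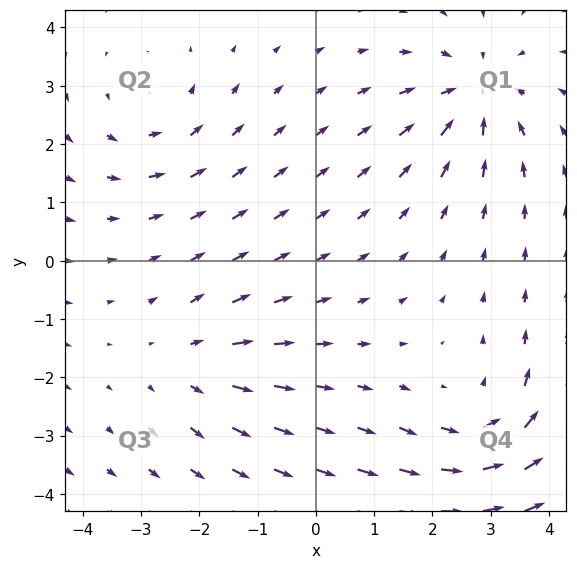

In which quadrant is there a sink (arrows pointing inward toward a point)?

The sink sits at approximately (2.7, 2.9), which lies in quadrant Q1. The divergence there is about -5, negative as expected for a sink.

Q1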